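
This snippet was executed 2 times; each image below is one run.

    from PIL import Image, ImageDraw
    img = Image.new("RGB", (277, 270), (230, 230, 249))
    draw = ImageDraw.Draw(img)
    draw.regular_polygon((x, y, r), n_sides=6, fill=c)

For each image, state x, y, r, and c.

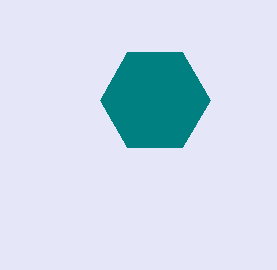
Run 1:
x = 155, y = 100, r = 55, c = 'teal'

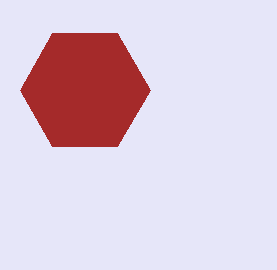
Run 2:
x = 85; y = 90; r = 65; c = 'brown'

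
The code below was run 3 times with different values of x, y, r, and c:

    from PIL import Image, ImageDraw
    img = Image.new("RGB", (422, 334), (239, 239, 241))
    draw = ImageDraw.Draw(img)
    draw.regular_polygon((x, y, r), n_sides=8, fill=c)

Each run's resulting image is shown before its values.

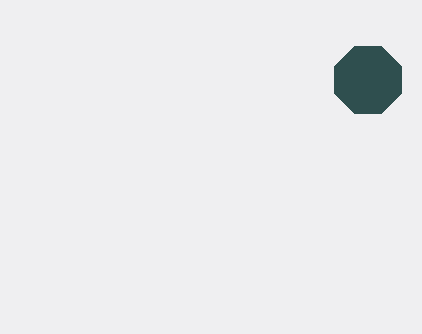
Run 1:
x = 368
y = 80
r = 36
c = 'darkslategray'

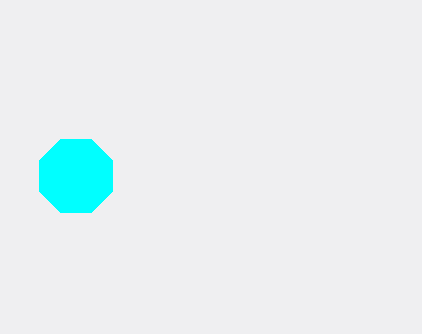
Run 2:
x = 76
y = 176
r = 40
c = 'cyan'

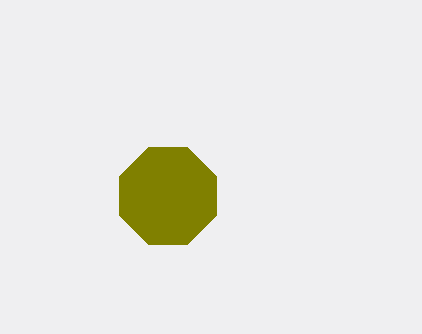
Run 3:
x = 168; y = 196; r = 52; c = 'olive'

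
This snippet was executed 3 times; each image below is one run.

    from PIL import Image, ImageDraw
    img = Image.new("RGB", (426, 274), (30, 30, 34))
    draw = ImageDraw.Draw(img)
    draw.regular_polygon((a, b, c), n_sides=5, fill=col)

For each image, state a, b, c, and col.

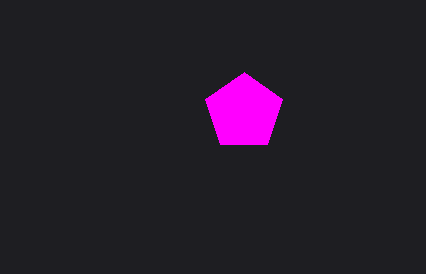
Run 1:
a = 244; b = 112; c = 40; col = 'magenta'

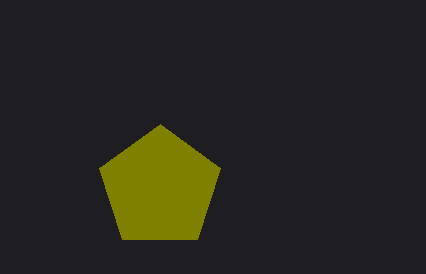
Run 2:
a = 160; b = 188; c = 64; col = 'olive'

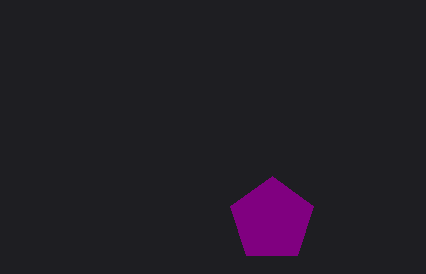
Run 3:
a = 272, b = 220, c = 44, col = 'purple'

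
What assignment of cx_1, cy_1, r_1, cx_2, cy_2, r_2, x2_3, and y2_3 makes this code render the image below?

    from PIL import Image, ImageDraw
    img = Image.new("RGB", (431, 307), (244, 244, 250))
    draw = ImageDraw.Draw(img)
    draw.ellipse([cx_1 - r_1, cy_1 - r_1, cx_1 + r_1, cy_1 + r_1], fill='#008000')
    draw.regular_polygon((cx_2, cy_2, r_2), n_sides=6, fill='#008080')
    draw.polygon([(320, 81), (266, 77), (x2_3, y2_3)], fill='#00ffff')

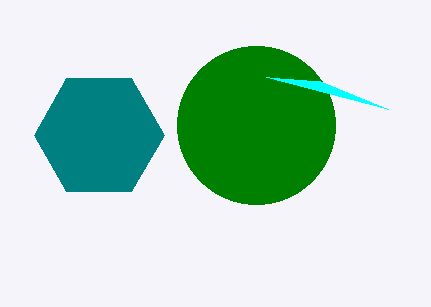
cx_1 = 256
cy_1 = 125
r_1 = 79
cx_2 = 99
cy_2 = 135
r_2 = 65
x2_3 = 388
y2_3 = 109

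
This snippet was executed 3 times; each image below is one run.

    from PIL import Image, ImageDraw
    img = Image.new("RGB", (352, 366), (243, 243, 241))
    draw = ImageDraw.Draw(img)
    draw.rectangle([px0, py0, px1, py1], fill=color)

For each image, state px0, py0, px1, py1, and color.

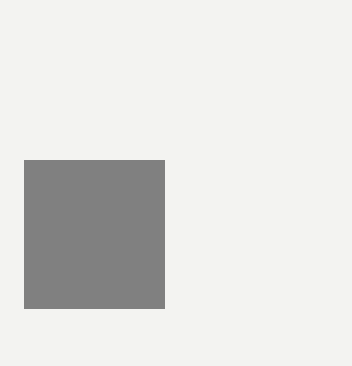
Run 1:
px0 = 24; py0 = 160; px1 = 164; py1 = 308; color = 'gray'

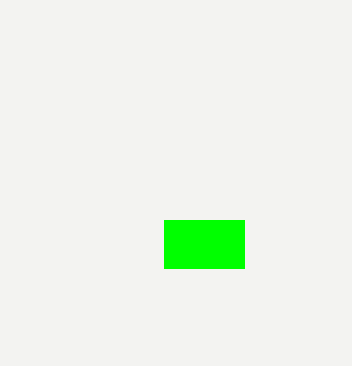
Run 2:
px0 = 164
py0 = 220
px1 = 244
py1 = 268
color = 'lime'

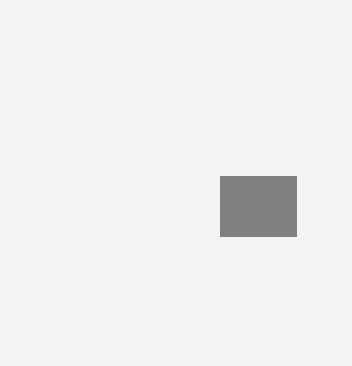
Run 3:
px0 = 220, py0 = 176, px1 = 296, py1 = 236, color = 'gray'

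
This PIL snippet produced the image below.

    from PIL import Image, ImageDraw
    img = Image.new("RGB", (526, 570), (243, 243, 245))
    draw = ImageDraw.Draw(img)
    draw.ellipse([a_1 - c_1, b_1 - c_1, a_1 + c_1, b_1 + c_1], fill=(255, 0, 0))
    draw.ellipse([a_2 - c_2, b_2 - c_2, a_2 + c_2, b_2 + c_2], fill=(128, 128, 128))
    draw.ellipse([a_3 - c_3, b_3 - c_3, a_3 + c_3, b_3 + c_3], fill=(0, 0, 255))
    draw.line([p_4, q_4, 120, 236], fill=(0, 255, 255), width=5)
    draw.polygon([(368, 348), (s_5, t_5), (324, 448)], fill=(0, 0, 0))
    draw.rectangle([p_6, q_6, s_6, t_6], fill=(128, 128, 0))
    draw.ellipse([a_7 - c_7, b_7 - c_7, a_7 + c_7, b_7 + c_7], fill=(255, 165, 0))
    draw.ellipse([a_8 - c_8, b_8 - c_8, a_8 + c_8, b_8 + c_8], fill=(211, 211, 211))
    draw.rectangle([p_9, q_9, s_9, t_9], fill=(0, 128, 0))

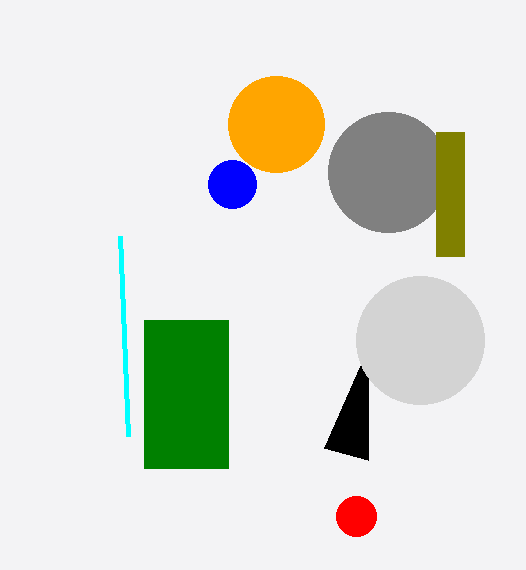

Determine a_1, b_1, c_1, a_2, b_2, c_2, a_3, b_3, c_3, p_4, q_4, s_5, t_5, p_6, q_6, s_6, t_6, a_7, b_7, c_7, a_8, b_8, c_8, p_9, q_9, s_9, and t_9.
a_1 = 356, b_1 = 516, c_1 = 20, a_2 = 388, b_2 = 172, c_2 = 60, a_3 = 232, b_3 = 184, c_3 = 24, p_4 = 128, q_4 = 436, s_5 = 368, t_5 = 460, p_6 = 436, q_6 = 132, s_6 = 464, t_6 = 256, a_7 = 276, b_7 = 124, c_7 = 48, a_8 = 420, b_8 = 340, c_8 = 64, p_9 = 144, q_9 = 320, s_9 = 228, t_9 = 468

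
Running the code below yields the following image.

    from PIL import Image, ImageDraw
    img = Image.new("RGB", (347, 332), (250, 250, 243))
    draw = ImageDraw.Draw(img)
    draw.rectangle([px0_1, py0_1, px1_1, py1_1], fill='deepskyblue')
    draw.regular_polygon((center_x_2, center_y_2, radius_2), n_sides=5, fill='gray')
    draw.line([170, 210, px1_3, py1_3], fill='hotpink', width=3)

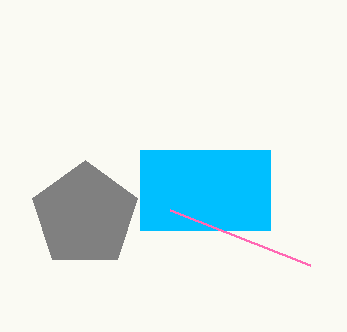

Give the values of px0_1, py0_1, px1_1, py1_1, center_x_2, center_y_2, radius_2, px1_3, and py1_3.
px0_1 = 140
py0_1 = 150
px1_1 = 270
py1_1 = 230
center_x_2 = 85
center_y_2 = 215
radius_2 = 55
px1_3 = 310
py1_3 = 265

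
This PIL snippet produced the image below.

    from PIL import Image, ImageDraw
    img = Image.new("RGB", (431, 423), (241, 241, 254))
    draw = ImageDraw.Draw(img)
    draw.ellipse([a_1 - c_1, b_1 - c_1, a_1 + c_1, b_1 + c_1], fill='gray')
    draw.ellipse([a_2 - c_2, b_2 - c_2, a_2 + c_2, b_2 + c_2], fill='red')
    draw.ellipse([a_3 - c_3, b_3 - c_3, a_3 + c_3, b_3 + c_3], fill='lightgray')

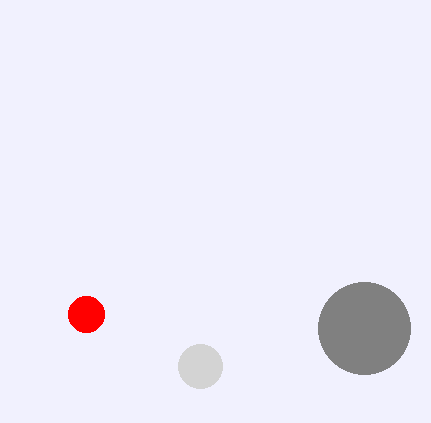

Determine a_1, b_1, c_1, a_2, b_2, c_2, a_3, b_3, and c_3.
a_1 = 364, b_1 = 328, c_1 = 46, a_2 = 86, b_2 = 314, c_2 = 18, a_3 = 200, b_3 = 366, c_3 = 22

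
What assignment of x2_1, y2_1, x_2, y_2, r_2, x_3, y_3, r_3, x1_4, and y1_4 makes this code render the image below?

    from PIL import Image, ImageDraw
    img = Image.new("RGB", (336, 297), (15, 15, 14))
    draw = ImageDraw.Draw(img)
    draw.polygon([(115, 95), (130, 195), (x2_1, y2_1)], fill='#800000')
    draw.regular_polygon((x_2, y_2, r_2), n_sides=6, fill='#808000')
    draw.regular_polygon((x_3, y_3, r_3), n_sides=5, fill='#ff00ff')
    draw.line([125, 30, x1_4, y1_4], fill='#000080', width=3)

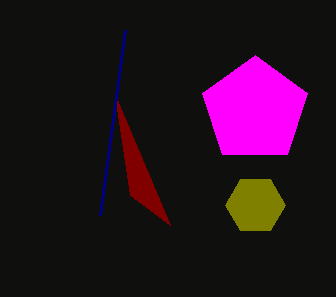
x2_1 = 170, y2_1 = 225, x_2 = 255, y_2 = 205, r_2 = 30, x_3 = 255, y_3 = 110, r_3 = 55, x1_4 = 100, y1_4 = 215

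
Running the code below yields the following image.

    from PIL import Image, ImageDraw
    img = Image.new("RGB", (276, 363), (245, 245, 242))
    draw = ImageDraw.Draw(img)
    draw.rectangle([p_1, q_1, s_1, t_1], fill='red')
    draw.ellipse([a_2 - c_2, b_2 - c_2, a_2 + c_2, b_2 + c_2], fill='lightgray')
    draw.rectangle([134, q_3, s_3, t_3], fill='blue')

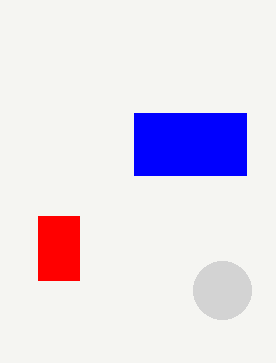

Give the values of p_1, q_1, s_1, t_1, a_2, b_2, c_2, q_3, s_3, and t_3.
p_1 = 38, q_1 = 216, s_1 = 79, t_1 = 280, a_2 = 222, b_2 = 290, c_2 = 29, q_3 = 113, s_3 = 246, t_3 = 175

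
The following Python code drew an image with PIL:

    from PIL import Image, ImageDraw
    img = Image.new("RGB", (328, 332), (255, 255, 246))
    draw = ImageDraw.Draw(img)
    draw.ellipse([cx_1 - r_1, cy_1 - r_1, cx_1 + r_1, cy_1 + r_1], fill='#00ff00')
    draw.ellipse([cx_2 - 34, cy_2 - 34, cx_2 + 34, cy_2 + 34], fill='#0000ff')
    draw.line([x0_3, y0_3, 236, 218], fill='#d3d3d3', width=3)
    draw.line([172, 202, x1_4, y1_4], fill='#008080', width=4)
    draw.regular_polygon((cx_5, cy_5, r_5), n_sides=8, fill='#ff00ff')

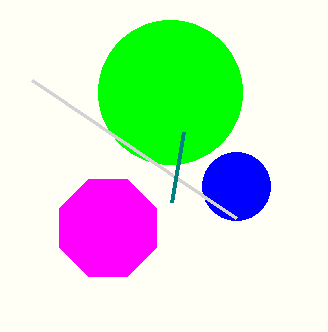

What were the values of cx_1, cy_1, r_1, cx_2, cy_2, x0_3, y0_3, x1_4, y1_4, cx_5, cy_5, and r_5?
cx_1 = 170
cy_1 = 92
r_1 = 72
cx_2 = 236
cy_2 = 186
x0_3 = 32
y0_3 = 80
x1_4 = 184
y1_4 = 132
cx_5 = 108
cy_5 = 228
r_5 = 52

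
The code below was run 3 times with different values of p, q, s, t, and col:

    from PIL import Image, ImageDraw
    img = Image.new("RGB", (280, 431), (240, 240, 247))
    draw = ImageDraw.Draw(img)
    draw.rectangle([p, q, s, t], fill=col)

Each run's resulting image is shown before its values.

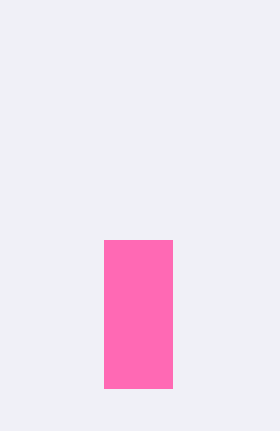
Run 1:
p = 104
q = 240
s = 172
t = 388
col = 'hotpink'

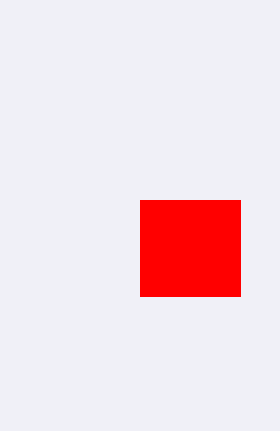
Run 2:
p = 140, q = 200, s = 240, t = 296, col = 'red'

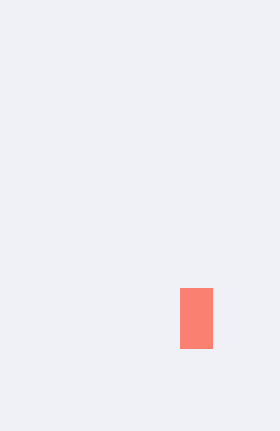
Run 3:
p = 180; q = 288; s = 212; t = 348; col = 'salmon'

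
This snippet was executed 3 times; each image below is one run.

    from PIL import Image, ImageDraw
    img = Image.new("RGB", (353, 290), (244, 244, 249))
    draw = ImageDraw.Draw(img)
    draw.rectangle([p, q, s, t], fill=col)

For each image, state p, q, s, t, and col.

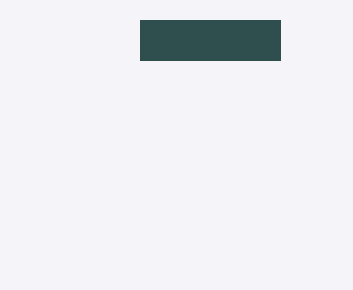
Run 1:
p = 140
q = 20
s = 280
t = 60
col = 'darkslategray'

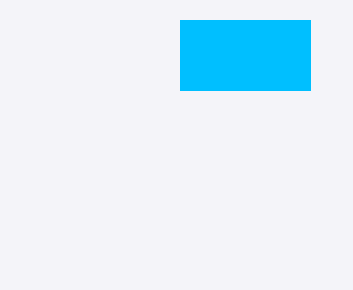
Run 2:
p = 180
q = 20
s = 310
t = 90
col = 'deepskyblue'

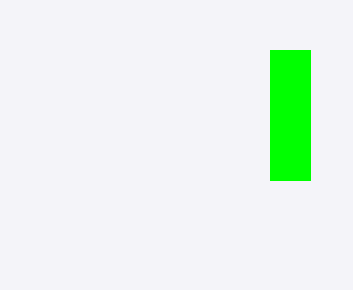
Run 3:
p = 270, q = 50, s = 310, t = 180, col = 'lime'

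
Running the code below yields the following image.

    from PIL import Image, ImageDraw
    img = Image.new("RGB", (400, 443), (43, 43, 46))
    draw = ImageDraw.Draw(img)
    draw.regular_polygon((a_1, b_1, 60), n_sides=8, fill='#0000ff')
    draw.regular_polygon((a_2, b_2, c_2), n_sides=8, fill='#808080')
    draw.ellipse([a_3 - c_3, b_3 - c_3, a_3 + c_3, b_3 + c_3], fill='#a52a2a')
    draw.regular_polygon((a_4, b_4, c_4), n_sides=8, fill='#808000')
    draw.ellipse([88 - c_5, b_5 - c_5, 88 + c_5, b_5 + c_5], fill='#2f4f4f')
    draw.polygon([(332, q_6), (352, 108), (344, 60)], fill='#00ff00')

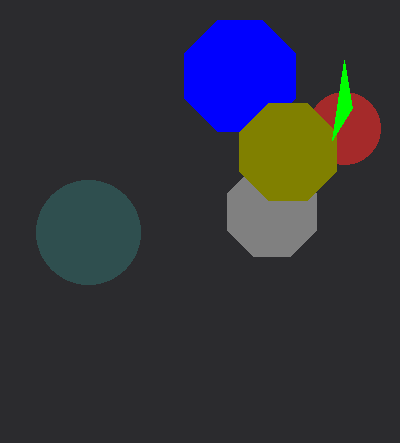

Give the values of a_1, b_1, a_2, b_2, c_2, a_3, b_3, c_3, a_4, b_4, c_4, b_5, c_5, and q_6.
a_1 = 240
b_1 = 76
a_2 = 272
b_2 = 212
c_2 = 48
a_3 = 344
b_3 = 128
c_3 = 36
a_4 = 288
b_4 = 152
c_4 = 52
b_5 = 232
c_5 = 52
q_6 = 140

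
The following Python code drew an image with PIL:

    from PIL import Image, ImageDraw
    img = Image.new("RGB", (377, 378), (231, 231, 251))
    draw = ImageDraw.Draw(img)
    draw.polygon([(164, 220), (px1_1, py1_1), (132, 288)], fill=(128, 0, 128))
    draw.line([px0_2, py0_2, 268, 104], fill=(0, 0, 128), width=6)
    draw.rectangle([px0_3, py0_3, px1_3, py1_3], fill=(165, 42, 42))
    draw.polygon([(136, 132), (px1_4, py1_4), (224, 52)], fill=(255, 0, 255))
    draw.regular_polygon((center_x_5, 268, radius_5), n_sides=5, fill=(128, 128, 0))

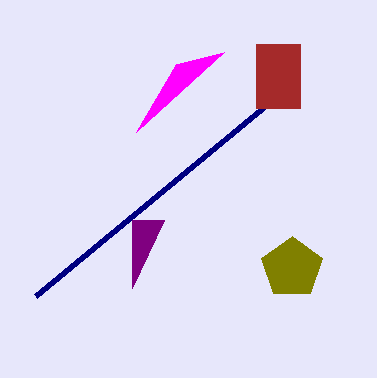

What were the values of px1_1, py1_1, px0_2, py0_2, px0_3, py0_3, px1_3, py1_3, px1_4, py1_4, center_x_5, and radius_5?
px1_1 = 132, py1_1 = 220, px0_2 = 36, py0_2 = 296, px0_3 = 256, py0_3 = 44, px1_3 = 300, py1_3 = 108, px1_4 = 176, py1_4 = 64, center_x_5 = 292, radius_5 = 32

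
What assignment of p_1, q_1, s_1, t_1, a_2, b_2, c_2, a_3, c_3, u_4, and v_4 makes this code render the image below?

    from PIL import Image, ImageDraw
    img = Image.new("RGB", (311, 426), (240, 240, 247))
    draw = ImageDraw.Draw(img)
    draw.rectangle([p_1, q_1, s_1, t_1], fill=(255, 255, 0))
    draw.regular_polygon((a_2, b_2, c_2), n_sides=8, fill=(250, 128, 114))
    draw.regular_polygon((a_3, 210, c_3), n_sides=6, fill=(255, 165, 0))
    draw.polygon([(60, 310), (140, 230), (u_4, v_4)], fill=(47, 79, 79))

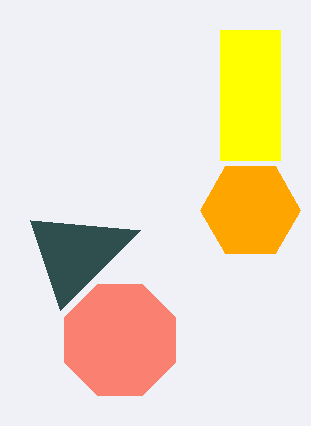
p_1 = 220; q_1 = 30; s_1 = 280; t_1 = 160; a_2 = 120; b_2 = 340; c_2 = 60; a_3 = 250; c_3 = 50; u_4 = 30; v_4 = 220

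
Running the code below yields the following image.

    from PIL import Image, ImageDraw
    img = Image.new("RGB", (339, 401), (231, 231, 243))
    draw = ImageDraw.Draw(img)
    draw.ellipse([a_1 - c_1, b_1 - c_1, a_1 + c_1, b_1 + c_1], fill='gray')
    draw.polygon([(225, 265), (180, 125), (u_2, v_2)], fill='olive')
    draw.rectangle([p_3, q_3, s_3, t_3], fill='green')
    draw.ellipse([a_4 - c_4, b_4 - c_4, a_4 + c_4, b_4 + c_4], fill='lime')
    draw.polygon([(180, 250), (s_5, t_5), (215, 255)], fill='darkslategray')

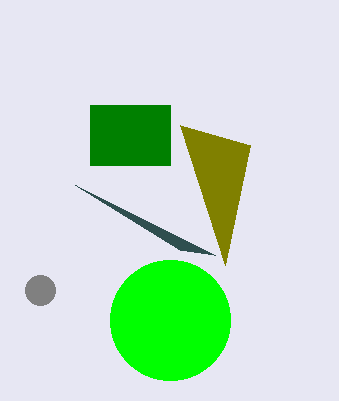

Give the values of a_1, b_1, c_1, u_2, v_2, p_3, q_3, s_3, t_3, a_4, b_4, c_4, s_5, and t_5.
a_1 = 40; b_1 = 290; c_1 = 15; u_2 = 250; v_2 = 145; p_3 = 90; q_3 = 105; s_3 = 170; t_3 = 165; a_4 = 170; b_4 = 320; c_4 = 60; s_5 = 75; t_5 = 185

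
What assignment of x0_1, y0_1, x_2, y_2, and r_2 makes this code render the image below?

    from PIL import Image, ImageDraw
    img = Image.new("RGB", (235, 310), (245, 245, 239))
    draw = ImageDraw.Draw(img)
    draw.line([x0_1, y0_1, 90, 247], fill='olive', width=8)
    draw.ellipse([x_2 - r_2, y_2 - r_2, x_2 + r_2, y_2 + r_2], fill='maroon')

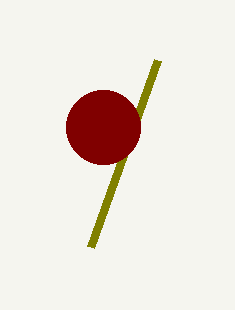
x0_1 = 157, y0_1 = 60, x_2 = 103, y_2 = 127, r_2 = 37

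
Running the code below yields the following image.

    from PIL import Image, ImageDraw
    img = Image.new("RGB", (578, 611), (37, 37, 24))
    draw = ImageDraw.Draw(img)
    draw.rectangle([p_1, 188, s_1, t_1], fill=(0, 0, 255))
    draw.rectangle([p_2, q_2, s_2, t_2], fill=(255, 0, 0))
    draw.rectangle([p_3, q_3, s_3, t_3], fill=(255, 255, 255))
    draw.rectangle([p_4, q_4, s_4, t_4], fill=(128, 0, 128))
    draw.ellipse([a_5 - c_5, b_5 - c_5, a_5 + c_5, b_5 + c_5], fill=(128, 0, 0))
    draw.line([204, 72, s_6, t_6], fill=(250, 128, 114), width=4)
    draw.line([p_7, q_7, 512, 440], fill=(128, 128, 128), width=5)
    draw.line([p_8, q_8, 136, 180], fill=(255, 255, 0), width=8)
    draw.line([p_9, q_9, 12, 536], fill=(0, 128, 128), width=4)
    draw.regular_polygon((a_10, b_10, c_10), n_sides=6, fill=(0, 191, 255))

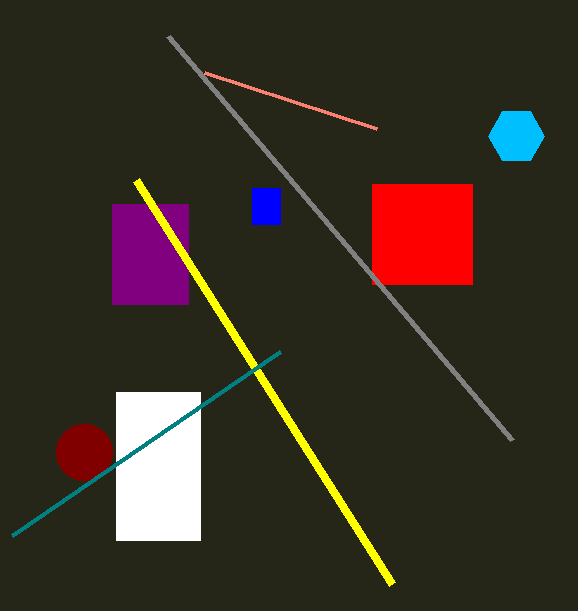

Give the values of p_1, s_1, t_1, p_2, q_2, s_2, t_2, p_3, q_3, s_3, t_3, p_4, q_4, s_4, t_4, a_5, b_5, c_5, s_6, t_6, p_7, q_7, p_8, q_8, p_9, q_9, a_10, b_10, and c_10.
p_1 = 252
s_1 = 280
t_1 = 224
p_2 = 372
q_2 = 184
s_2 = 472
t_2 = 284
p_3 = 116
q_3 = 392
s_3 = 200
t_3 = 540
p_4 = 112
q_4 = 204
s_4 = 188
t_4 = 304
a_5 = 84
b_5 = 452
c_5 = 28
s_6 = 376
t_6 = 128
p_7 = 168
q_7 = 36
p_8 = 392
q_8 = 584
p_9 = 280
q_9 = 352
a_10 = 516
b_10 = 136
c_10 = 28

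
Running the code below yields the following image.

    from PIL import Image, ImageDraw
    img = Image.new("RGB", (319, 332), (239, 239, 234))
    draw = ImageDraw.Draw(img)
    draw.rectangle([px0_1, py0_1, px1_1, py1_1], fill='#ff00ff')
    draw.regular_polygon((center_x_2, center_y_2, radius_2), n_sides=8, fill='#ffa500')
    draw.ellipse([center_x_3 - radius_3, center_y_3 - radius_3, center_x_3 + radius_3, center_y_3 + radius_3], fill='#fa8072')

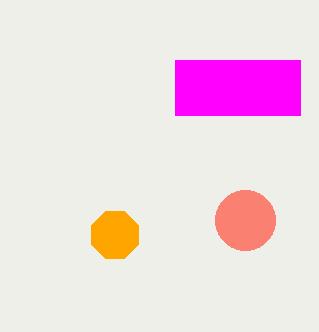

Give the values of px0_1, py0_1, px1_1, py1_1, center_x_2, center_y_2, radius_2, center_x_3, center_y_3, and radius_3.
px0_1 = 175, py0_1 = 60, px1_1 = 300, py1_1 = 115, center_x_2 = 115, center_y_2 = 235, radius_2 = 25, center_x_3 = 245, center_y_3 = 220, radius_3 = 30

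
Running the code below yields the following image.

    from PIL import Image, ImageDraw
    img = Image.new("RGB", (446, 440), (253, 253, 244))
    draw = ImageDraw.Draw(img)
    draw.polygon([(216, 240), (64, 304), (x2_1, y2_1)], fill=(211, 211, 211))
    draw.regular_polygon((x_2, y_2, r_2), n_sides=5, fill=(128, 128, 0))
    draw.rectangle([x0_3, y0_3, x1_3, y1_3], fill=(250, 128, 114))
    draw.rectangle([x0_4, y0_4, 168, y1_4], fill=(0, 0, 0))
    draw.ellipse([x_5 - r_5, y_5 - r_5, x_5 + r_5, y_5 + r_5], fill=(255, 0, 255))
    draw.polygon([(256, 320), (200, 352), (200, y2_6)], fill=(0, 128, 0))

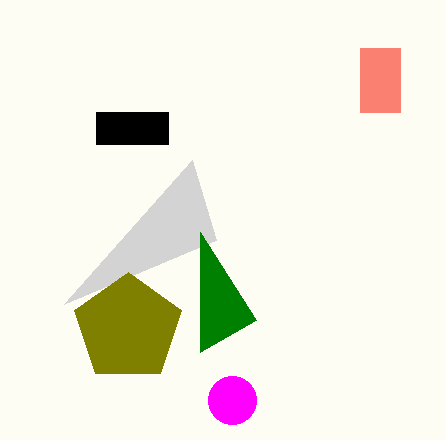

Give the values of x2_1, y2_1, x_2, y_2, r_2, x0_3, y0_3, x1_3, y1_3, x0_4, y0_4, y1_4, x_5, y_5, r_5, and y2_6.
x2_1 = 192; y2_1 = 160; x_2 = 128; y_2 = 328; r_2 = 56; x0_3 = 360; y0_3 = 48; x1_3 = 400; y1_3 = 112; x0_4 = 96; y0_4 = 112; y1_4 = 144; x_5 = 232; y_5 = 400; r_5 = 24; y2_6 = 232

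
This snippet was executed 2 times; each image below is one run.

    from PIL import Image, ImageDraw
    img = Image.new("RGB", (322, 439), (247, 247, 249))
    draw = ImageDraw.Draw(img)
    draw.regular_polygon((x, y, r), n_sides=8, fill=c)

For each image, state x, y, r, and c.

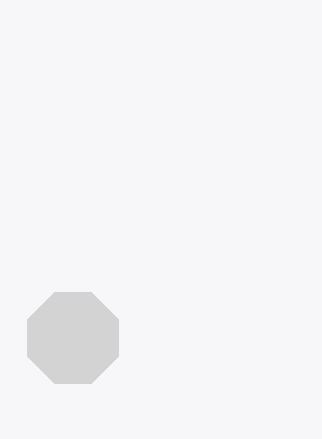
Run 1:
x = 73
y = 338
r = 49
c = 'lightgray'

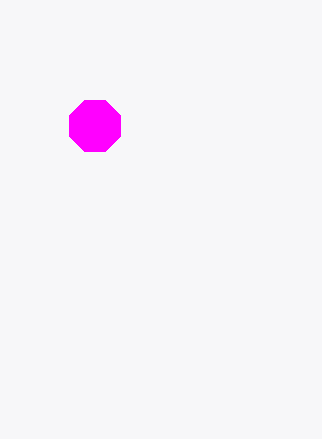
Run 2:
x = 95, y = 126, r = 28, c = 'magenta'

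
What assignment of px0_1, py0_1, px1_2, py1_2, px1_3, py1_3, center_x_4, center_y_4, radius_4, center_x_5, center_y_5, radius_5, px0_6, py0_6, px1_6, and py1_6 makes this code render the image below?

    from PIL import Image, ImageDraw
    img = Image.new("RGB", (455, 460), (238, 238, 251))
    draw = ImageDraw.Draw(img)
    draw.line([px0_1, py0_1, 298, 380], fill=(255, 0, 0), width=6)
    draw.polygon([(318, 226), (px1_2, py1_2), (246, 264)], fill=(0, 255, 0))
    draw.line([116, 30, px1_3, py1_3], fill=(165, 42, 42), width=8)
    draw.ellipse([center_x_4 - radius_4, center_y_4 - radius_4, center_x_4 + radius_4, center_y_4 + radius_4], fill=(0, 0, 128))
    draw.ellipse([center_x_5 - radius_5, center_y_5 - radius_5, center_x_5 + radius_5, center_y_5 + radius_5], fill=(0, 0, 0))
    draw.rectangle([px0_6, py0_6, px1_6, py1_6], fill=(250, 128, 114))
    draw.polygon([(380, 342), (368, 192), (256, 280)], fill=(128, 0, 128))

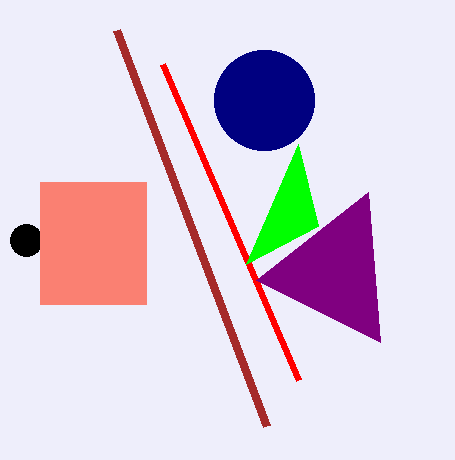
px0_1 = 162; py0_1 = 64; px1_2 = 298; py1_2 = 144; px1_3 = 266; py1_3 = 426; center_x_4 = 264; center_y_4 = 100; radius_4 = 50; center_x_5 = 26; center_y_5 = 240; radius_5 = 16; px0_6 = 40; py0_6 = 182; px1_6 = 146; py1_6 = 304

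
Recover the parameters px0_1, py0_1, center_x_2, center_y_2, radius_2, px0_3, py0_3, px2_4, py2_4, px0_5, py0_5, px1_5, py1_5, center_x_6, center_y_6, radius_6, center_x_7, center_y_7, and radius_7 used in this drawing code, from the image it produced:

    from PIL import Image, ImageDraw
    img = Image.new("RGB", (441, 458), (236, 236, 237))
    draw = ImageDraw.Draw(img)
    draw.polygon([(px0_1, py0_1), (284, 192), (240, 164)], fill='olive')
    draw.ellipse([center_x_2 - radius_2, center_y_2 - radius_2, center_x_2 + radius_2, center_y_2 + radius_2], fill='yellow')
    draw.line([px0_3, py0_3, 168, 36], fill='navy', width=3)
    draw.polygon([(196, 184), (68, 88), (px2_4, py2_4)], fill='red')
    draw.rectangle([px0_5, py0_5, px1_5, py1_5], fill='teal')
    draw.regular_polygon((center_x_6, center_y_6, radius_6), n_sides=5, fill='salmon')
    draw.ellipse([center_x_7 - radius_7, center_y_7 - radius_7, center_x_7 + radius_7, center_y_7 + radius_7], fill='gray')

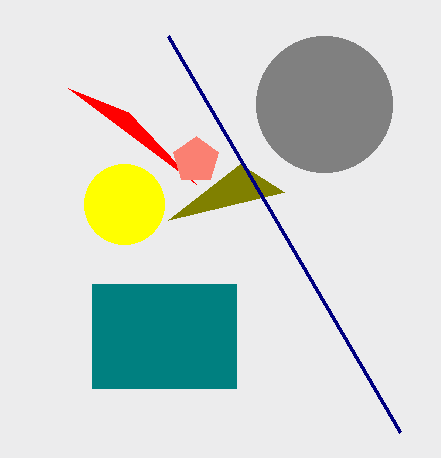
px0_1 = 168; py0_1 = 220; center_x_2 = 124; center_y_2 = 204; radius_2 = 40; px0_3 = 400; py0_3 = 432; px2_4 = 128; py2_4 = 112; px0_5 = 92; py0_5 = 284; px1_5 = 236; py1_5 = 388; center_x_6 = 196; center_y_6 = 160; radius_6 = 24; center_x_7 = 324; center_y_7 = 104; radius_7 = 68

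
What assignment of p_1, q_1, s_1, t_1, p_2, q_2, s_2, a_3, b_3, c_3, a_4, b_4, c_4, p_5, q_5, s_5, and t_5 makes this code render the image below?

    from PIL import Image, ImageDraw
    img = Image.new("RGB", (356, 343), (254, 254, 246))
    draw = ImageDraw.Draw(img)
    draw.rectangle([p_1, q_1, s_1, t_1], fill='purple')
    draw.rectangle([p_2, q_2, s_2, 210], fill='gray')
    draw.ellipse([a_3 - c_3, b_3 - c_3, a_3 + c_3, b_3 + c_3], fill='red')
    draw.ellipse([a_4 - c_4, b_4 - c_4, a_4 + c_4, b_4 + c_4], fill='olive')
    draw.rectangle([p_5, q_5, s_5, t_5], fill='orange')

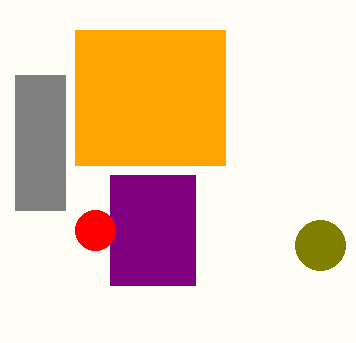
p_1 = 110
q_1 = 175
s_1 = 195
t_1 = 285
p_2 = 15
q_2 = 75
s_2 = 65
a_3 = 95
b_3 = 230
c_3 = 20
a_4 = 320
b_4 = 245
c_4 = 25
p_5 = 75
q_5 = 30
s_5 = 225
t_5 = 165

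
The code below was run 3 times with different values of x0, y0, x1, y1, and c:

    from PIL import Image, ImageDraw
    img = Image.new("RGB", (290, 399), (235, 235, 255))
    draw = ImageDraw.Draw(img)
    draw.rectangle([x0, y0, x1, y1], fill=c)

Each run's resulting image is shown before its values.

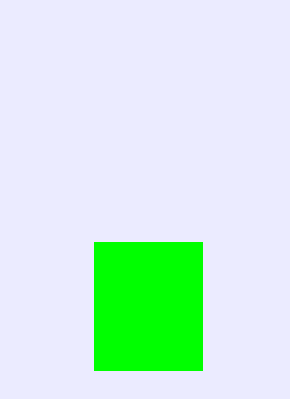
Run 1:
x0 = 94, y0 = 242, x1 = 202, y1 = 370, c = 'lime'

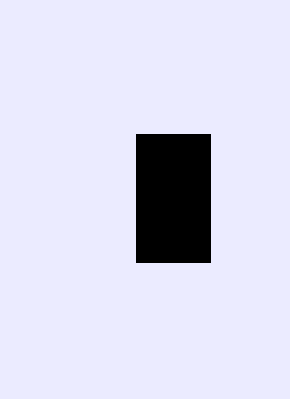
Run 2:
x0 = 136
y0 = 134
x1 = 210
y1 = 262
c = 'black'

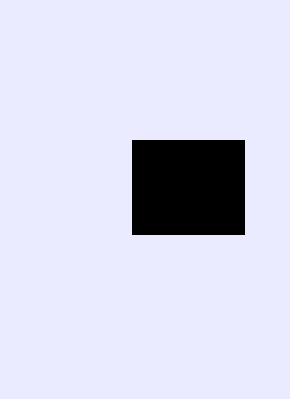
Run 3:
x0 = 132
y0 = 140
x1 = 244
y1 = 234
c = 'black'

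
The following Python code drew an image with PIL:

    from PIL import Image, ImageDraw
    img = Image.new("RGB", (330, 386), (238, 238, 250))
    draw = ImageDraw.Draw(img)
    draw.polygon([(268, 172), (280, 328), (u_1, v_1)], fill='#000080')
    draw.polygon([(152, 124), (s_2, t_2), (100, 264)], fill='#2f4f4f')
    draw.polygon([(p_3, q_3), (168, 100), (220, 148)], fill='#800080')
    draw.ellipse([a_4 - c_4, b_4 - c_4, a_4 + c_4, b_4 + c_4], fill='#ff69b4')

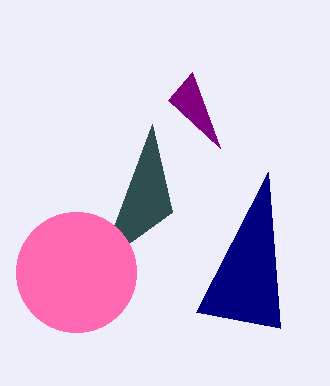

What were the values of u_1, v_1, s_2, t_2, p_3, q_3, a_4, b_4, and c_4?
u_1 = 196
v_1 = 312
s_2 = 172
t_2 = 212
p_3 = 192
q_3 = 72
a_4 = 76
b_4 = 272
c_4 = 60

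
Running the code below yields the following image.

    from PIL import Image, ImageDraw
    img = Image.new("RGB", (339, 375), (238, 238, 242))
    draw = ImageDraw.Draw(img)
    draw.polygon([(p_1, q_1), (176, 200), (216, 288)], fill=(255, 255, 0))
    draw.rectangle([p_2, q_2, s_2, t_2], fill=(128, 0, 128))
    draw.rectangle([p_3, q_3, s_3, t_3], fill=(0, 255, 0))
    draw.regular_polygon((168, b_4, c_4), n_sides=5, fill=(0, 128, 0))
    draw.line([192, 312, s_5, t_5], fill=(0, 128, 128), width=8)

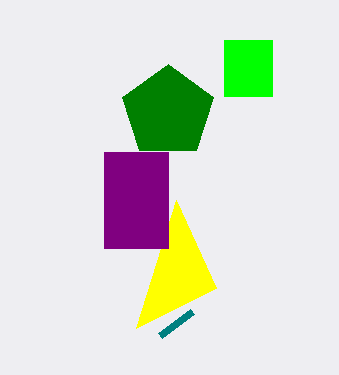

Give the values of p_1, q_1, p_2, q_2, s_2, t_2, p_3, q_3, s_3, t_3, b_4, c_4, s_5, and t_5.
p_1 = 136
q_1 = 328
p_2 = 104
q_2 = 152
s_2 = 168
t_2 = 248
p_3 = 224
q_3 = 40
s_3 = 272
t_3 = 96
b_4 = 112
c_4 = 48
s_5 = 160
t_5 = 336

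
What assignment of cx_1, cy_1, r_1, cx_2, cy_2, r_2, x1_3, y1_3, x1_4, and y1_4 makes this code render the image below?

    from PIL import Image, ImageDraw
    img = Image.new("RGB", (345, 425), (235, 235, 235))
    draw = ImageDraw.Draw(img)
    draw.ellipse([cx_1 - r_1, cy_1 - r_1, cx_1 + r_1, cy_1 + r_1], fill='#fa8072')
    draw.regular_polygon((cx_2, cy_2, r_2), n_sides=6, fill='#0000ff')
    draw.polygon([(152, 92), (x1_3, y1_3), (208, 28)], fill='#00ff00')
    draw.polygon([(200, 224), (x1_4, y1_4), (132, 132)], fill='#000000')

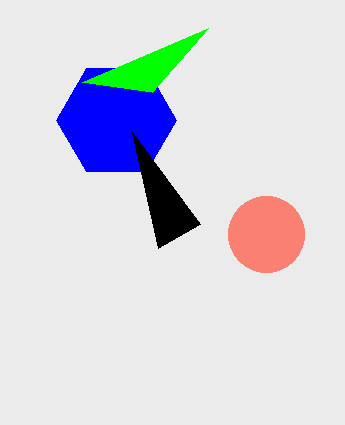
cx_1 = 266
cy_1 = 234
r_1 = 38
cx_2 = 116
cy_2 = 120
r_2 = 60
x1_3 = 82
y1_3 = 82
x1_4 = 158
y1_4 = 248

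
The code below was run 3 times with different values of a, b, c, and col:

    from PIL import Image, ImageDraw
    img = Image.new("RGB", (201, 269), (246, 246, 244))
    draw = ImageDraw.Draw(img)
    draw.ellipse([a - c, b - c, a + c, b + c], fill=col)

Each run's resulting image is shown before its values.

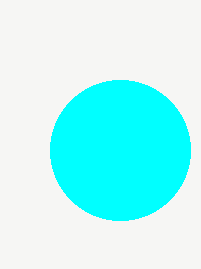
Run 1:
a = 120, b = 150, c = 70, col = 'cyan'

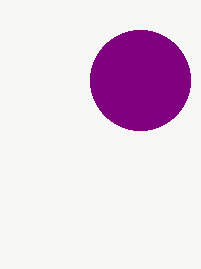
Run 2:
a = 140
b = 80
c = 50
col = 'purple'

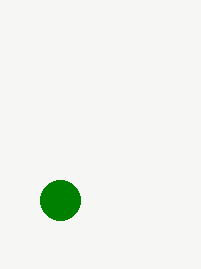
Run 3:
a = 60
b = 200
c = 20
col = 'green'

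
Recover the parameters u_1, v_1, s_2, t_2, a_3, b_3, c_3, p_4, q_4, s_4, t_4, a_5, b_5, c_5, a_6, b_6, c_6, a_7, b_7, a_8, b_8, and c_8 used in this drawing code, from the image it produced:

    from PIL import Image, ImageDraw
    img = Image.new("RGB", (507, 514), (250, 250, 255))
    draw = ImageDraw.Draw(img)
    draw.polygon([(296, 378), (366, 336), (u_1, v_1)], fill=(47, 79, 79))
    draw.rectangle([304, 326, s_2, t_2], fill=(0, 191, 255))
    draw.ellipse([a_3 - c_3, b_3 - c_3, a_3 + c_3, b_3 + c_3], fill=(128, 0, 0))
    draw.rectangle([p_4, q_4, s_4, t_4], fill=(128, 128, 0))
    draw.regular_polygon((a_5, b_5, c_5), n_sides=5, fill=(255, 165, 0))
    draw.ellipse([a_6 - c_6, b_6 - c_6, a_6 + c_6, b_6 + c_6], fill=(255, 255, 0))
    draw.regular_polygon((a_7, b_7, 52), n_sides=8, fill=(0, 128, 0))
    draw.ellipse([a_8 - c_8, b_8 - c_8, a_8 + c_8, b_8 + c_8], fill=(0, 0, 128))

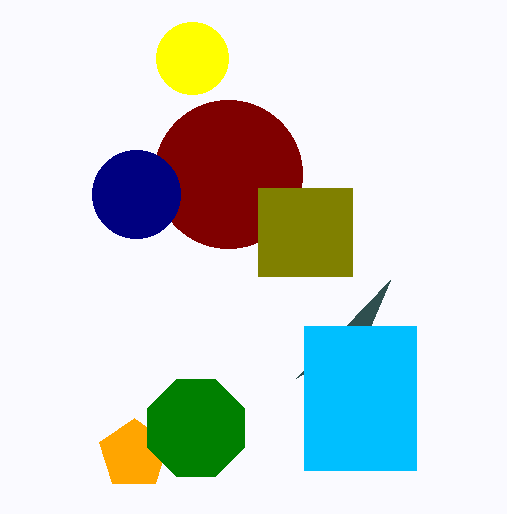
u_1 = 390, v_1 = 280, s_2 = 416, t_2 = 470, a_3 = 228, b_3 = 174, c_3 = 74, p_4 = 258, q_4 = 188, s_4 = 352, t_4 = 276, a_5 = 134, b_5 = 454, c_5 = 36, a_6 = 192, b_6 = 58, c_6 = 36, a_7 = 196, b_7 = 428, a_8 = 136, b_8 = 194, c_8 = 44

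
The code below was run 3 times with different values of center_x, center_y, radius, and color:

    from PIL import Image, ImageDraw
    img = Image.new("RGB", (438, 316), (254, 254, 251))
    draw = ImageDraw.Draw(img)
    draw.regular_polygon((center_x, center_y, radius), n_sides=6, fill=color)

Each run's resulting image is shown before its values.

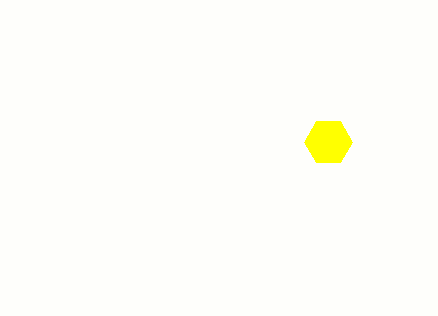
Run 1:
center_x = 328; center_y = 142; radius = 24; color = 'yellow'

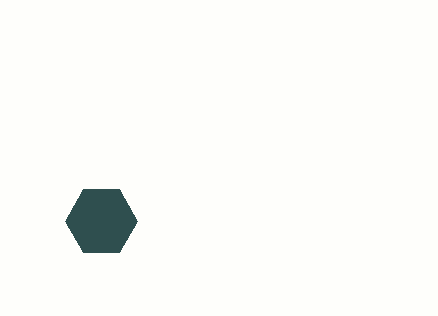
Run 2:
center_x = 101; center_y = 221; radius = 36; color = 'darkslategray'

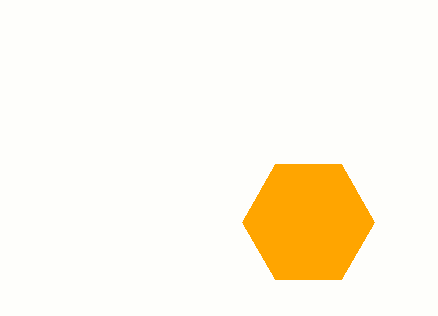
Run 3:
center_x = 308, center_y = 222, radius = 66, color = 'orange'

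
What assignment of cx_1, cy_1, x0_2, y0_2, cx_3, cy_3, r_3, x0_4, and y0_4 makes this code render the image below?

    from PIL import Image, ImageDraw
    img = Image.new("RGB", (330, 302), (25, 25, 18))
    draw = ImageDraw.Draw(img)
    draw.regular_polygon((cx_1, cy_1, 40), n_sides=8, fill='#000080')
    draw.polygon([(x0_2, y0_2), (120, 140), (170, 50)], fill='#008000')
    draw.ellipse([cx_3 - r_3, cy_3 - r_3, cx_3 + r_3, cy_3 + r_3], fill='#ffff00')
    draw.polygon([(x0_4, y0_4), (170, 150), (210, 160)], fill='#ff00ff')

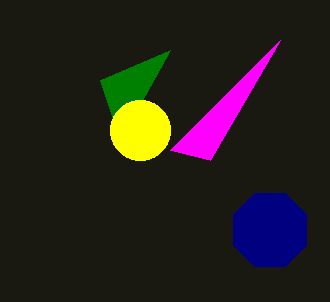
cx_1 = 270; cy_1 = 230; x0_2 = 100; y0_2 = 80; cx_3 = 140; cy_3 = 130; r_3 = 30; x0_4 = 280; y0_4 = 40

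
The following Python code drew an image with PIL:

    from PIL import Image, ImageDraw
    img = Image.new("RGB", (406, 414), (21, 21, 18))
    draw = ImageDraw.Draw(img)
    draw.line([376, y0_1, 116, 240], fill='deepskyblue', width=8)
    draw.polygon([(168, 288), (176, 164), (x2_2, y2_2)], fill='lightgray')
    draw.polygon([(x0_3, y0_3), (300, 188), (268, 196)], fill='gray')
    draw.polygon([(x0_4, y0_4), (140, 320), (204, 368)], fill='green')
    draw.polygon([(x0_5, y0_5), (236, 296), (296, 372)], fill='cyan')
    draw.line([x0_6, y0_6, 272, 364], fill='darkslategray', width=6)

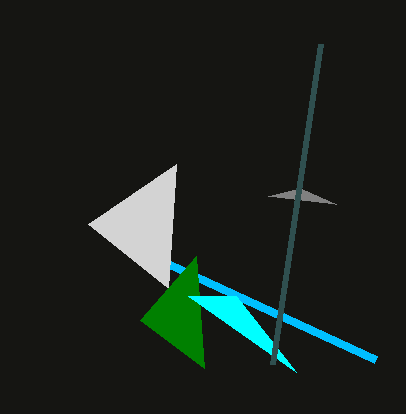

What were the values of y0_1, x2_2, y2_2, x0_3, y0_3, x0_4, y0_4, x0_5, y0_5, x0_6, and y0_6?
y0_1 = 360; x2_2 = 88; y2_2 = 224; x0_3 = 336; y0_3 = 204; x0_4 = 196; y0_4 = 256; x0_5 = 188; y0_5 = 296; x0_6 = 320; y0_6 = 44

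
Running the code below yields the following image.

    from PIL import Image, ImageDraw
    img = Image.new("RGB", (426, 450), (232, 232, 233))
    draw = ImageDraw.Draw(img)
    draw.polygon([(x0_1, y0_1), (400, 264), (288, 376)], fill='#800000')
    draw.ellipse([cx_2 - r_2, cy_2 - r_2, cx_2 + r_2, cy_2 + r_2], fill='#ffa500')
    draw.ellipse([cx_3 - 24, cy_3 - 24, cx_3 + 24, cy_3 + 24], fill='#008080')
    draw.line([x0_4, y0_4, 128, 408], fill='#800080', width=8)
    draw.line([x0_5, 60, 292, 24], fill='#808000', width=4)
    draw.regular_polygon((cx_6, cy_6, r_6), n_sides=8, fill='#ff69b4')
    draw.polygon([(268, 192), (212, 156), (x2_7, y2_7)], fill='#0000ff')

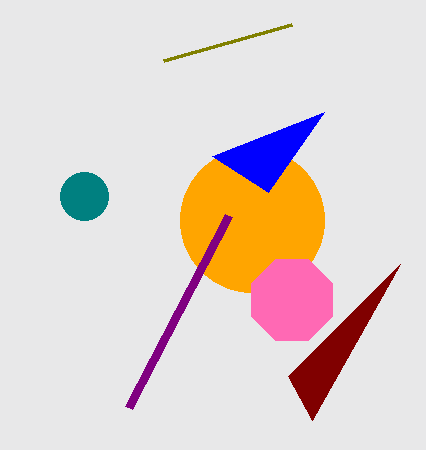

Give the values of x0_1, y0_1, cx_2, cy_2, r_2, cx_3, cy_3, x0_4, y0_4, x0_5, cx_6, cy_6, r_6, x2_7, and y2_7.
x0_1 = 312, y0_1 = 420, cx_2 = 252, cy_2 = 220, r_2 = 72, cx_3 = 84, cy_3 = 196, x0_4 = 228, y0_4 = 216, x0_5 = 164, cx_6 = 292, cy_6 = 300, r_6 = 44, x2_7 = 324, y2_7 = 112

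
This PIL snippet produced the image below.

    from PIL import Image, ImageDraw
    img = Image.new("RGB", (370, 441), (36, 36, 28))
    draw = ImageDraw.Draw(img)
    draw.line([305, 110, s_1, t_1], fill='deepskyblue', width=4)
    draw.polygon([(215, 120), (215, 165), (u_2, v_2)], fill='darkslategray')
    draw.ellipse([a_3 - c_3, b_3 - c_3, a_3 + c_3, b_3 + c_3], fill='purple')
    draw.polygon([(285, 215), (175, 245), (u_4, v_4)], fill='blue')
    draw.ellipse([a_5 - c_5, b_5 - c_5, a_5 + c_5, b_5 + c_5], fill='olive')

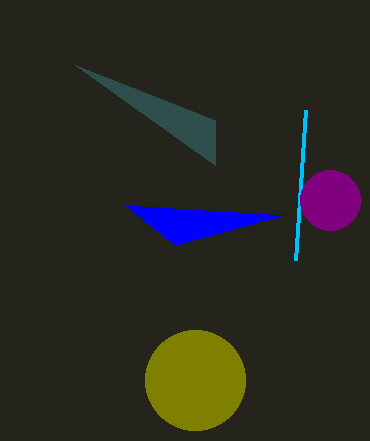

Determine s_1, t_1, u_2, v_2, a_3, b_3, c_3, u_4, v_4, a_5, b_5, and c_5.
s_1 = 295
t_1 = 260
u_2 = 75
v_2 = 65
a_3 = 330
b_3 = 200
c_3 = 30
u_4 = 125
v_4 = 205
a_5 = 195
b_5 = 380
c_5 = 50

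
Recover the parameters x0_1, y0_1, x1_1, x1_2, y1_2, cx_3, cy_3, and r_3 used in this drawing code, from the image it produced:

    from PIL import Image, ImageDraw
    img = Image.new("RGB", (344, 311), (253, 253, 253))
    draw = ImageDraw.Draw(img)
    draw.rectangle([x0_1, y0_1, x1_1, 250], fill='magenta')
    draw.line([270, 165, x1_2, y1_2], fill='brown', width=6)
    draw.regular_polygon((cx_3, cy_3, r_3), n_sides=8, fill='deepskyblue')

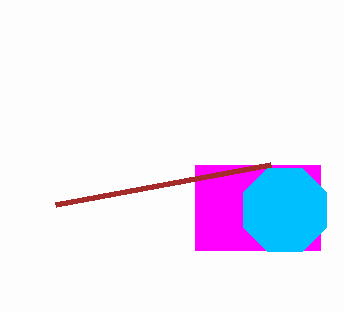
x0_1 = 195, y0_1 = 165, x1_1 = 320, x1_2 = 55, y1_2 = 205, cx_3 = 285, cy_3 = 210, r_3 = 45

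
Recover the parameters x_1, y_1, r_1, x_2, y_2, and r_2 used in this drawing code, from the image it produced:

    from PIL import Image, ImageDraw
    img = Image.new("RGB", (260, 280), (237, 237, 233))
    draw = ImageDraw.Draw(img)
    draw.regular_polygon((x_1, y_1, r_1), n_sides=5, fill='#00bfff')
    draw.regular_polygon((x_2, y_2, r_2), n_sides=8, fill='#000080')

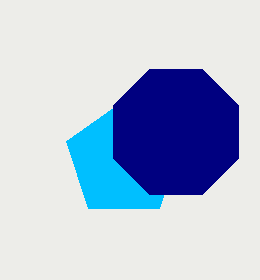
x_1 = 124; y_1 = 160; r_1 = 60; x_2 = 176; y_2 = 132; r_2 = 68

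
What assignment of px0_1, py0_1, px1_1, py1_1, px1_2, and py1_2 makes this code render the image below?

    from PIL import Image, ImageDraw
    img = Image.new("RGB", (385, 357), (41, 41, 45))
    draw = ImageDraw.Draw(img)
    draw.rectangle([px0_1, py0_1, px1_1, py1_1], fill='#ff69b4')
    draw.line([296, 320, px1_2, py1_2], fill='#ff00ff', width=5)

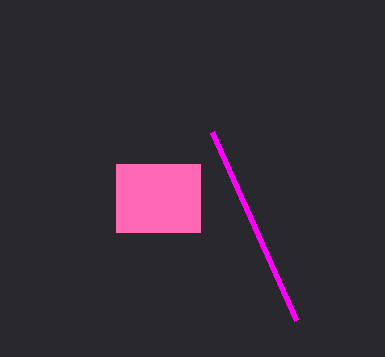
px0_1 = 116
py0_1 = 164
px1_1 = 200
py1_1 = 232
px1_2 = 212
py1_2 = 132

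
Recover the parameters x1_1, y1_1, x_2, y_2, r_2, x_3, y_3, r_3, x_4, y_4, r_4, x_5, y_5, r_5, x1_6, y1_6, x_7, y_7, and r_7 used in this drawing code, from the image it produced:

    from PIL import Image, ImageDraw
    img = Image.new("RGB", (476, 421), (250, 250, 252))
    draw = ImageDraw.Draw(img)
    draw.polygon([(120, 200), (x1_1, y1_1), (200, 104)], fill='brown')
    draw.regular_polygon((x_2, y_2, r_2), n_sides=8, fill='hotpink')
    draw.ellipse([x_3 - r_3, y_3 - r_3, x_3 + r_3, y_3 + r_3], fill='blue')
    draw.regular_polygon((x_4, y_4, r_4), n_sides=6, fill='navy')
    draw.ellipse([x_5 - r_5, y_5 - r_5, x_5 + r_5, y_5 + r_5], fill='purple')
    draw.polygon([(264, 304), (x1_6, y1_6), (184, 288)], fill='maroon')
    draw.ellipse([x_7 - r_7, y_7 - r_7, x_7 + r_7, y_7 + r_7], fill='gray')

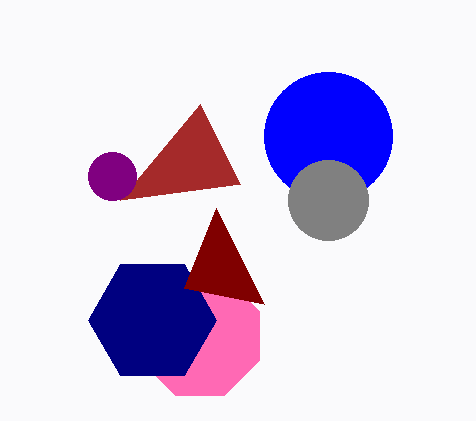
x1_1 = 240, y1_1 = 184, x_2 = 200, y_2 = 336, r_2 = 64, x_3 = 328, y_3 = 136, r_3 = 64, x_4 = 152, y_4 = 320, r_4 = 64, x_5 = 112, y_5 = 176, r_5 = 24, x1_6 = 216, y1_6 = 208, x_7 = 328, y_7 = 200, r_7 = 40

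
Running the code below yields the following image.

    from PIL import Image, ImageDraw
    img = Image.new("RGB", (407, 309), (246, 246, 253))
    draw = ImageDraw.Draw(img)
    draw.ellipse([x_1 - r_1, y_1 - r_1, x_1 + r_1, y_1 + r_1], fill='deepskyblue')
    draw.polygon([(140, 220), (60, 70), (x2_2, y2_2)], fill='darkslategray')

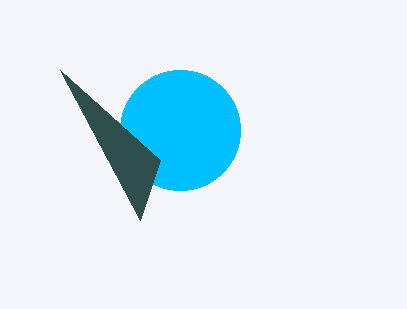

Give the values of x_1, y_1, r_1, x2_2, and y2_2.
x_1 = 180, y_1 = 130, r_1 = 60, x2_2 = 160, y2_2 = 160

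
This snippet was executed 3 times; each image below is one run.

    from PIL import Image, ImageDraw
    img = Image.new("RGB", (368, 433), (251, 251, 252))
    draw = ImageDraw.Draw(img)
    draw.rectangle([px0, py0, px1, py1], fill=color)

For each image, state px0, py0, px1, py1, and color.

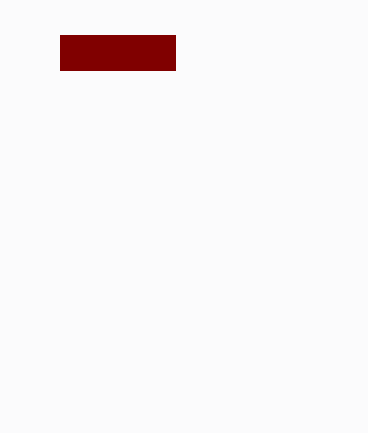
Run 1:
px0 = 60; py0 = 35; px1 = 175; py1 = 70; color = 'maroon'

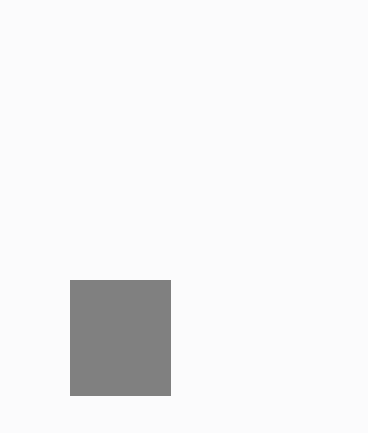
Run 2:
px0 = 70; py0 = 280; px1 = 170; py1 = 395; color = 'gray'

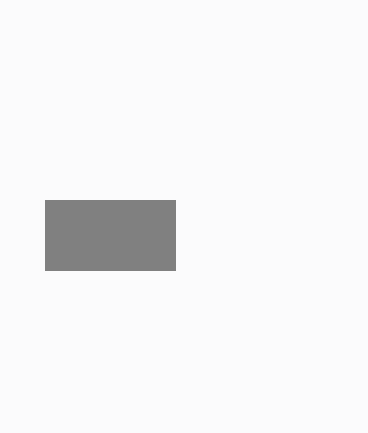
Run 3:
px0 = 45; py0 = 200; px1 = 175; py1 = 270; color = 'gray'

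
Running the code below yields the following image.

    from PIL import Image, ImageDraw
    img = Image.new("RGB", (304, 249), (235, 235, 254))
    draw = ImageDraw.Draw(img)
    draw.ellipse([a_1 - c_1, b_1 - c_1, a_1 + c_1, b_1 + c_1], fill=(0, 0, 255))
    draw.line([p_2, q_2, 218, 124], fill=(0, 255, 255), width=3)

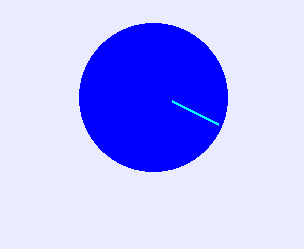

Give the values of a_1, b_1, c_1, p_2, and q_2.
a_1 = 153
b_1 = 97
c_1 = 74
p_2 = 172
q_2 = 101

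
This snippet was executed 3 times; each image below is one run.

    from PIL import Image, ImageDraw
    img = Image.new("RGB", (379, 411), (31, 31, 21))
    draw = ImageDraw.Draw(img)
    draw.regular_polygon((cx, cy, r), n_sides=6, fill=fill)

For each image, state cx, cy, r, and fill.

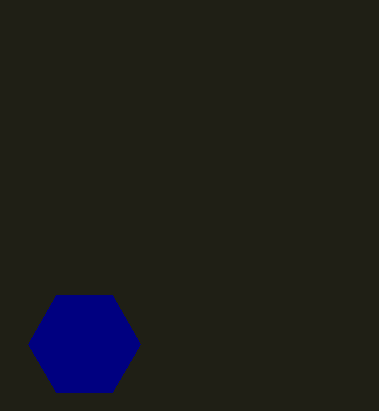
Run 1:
cx = 84
cy = 344
r = 56
fill = 'navy'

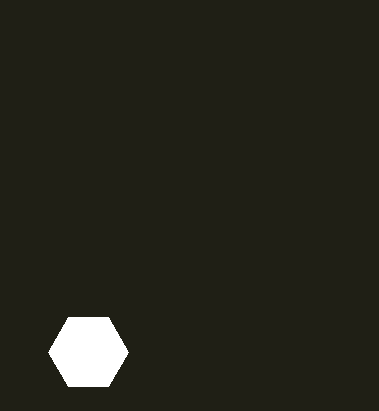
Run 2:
cx = 88, cy = 352, r = 40, fill = 'white'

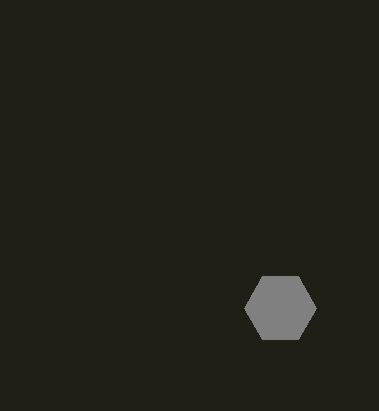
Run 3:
cx = 280; cy = 308; r = 36; fill = 'gray'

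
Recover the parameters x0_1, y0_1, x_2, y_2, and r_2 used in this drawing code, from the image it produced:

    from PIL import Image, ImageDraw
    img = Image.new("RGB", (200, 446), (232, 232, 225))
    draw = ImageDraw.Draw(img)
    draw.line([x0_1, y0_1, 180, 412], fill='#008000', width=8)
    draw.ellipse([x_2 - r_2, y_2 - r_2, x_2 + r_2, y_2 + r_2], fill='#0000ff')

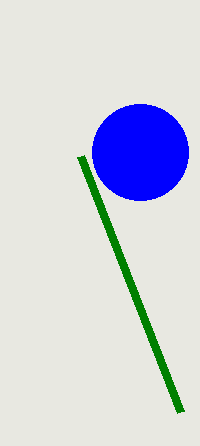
x0_1 = 80, y0_1 = 156, x_2 = 140, y_2 = 152, r_2 = 48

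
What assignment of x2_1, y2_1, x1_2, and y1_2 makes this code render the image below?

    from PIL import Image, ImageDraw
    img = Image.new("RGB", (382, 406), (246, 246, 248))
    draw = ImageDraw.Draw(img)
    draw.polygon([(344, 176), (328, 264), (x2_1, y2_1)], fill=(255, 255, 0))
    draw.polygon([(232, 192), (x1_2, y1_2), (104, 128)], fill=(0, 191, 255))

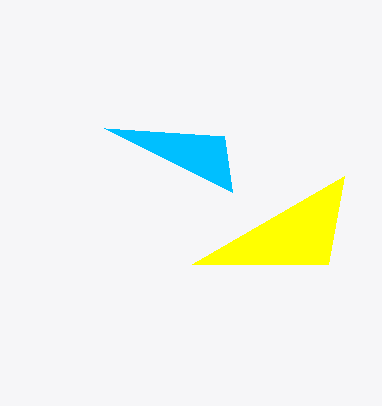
x2_1 = 192, y2_1 = 264, x1_2 = 224, y1_2 = 136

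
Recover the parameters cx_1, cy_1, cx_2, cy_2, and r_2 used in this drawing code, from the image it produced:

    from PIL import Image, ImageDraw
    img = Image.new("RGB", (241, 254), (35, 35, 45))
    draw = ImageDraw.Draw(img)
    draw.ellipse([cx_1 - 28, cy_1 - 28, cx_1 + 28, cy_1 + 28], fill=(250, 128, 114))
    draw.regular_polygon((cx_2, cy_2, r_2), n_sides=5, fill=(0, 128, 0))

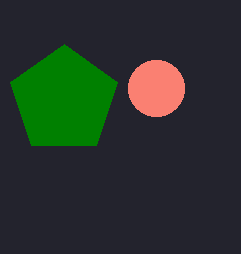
cx_1 = 156
cy_1 = 88
cx_2 = 64
cy_2 = 100
r_2 = 56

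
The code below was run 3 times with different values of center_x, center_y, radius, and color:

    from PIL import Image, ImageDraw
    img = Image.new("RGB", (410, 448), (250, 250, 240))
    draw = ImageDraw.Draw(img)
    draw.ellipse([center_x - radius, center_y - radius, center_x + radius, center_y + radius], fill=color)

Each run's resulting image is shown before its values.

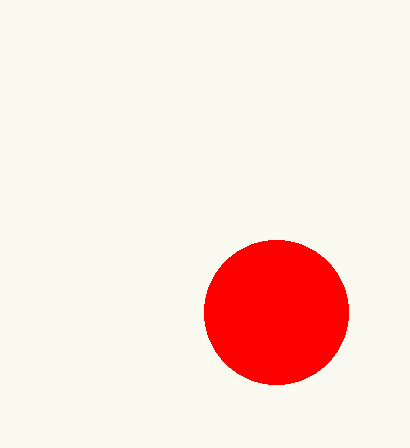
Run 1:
center_x = 276, center_y = 312, radius = 72, color = 'red'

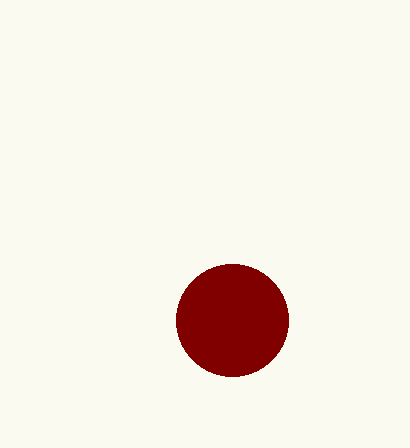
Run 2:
center_x = 232, center_y = 320, radius = 56, color = 'maroon'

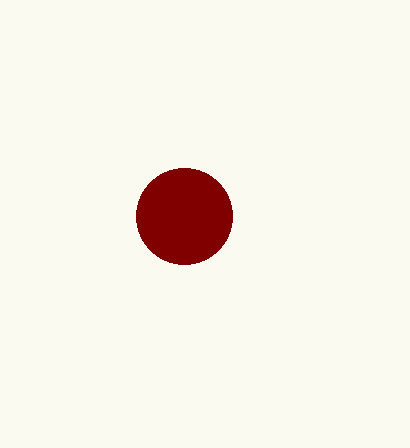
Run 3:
center_x = 184, center_y = 216, radius = 48, color = 'maroon'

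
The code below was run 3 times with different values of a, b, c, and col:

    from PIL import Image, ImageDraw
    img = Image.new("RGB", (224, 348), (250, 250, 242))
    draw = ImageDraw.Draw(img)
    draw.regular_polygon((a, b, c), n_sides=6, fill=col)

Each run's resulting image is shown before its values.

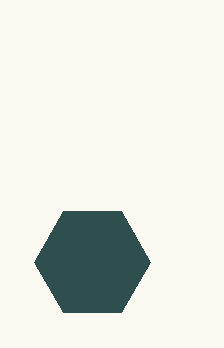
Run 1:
a = 92; b = 262; c = 58; col = 'darkslategray'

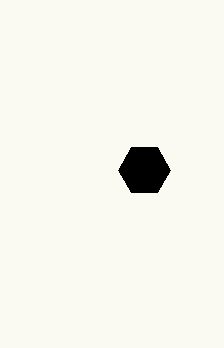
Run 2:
a = 144, b = 170, c = 26, col = 'black'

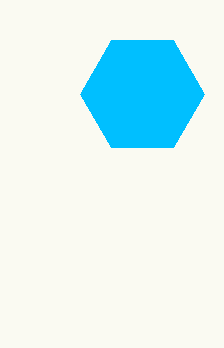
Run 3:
a = 142, b = 94, c = 62, col = 'deepskyblue'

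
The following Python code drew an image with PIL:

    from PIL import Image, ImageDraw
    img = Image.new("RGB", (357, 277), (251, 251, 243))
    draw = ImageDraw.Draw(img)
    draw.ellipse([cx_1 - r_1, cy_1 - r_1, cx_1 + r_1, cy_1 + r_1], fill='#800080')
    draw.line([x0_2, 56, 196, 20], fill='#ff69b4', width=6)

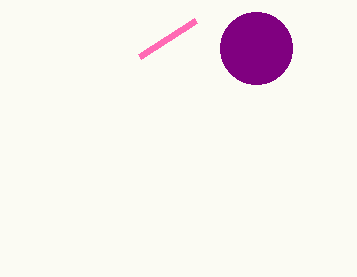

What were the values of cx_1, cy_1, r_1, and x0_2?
cx_1 = 256, cy_1 = 48, r_1 = 36, x0_2 = 140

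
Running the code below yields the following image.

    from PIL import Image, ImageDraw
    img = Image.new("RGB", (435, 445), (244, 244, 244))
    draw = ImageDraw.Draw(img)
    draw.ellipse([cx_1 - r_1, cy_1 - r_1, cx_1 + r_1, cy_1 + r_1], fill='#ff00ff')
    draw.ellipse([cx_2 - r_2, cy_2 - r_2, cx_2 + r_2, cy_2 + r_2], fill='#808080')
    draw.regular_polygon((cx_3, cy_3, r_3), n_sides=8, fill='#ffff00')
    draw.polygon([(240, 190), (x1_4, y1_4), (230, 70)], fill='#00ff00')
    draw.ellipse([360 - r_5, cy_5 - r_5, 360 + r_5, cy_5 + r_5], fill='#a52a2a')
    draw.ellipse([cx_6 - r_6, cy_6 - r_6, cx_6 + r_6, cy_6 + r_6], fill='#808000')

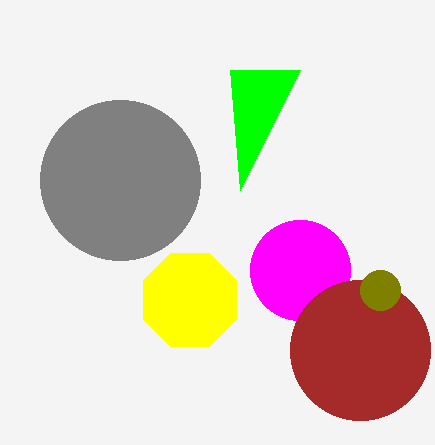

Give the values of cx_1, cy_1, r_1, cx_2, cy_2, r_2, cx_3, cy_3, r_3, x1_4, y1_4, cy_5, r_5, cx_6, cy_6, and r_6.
cx_1 = 300, cy_1 = 270, r_1 = 50, cx_2 = 120, cy_2 = 180, r_2 = 80, cx_3 = 190, cy_3 = 300, r_3 = 50, x1_4 = 300, y1_4 = 70, cy_5 = 350, r_5 = 70, cx_6 = 380, cy_6 = 290, r_6 = 20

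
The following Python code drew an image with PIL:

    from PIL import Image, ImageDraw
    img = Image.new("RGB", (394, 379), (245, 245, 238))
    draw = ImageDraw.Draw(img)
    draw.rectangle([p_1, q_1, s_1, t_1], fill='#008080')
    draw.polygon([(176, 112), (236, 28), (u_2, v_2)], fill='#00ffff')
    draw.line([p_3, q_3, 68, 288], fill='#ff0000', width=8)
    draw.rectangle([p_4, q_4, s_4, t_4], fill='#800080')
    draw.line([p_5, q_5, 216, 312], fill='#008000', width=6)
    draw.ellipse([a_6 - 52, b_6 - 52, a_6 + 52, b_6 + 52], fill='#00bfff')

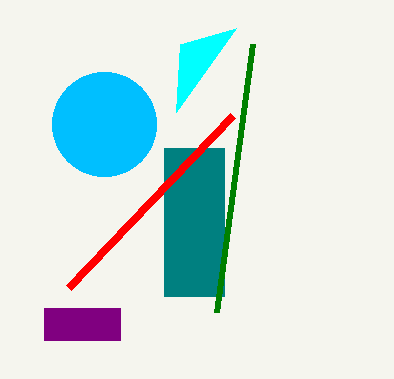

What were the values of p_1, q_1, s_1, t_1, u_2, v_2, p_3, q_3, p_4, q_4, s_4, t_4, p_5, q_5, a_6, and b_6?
p_1 = 164; q_1 = 148; s_1 = 224; t_1 = 296; u_2 = 180; v_2 = 44; p_3 = 232; q_3 = 116; p_4 = 44; q_4 = 308; s_4 = 120; t_4 = 340; p_5 = 252; q_5 = 44; a_6 = 104; b_6 = 124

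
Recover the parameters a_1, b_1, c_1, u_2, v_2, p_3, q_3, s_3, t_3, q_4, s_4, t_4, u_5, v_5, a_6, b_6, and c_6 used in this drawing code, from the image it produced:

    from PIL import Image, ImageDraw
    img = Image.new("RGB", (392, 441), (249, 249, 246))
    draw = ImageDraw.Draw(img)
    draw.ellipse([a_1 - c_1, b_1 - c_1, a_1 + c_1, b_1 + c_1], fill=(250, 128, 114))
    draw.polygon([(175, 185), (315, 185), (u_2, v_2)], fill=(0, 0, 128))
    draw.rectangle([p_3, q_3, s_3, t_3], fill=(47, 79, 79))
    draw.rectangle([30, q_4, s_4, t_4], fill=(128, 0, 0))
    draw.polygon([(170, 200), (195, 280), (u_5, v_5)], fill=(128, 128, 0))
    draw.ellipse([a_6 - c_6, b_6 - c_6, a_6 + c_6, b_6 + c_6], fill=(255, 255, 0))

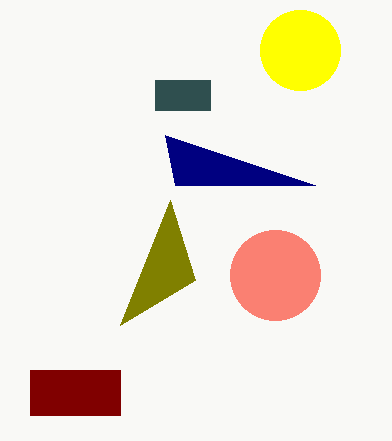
a_1 = 275, b_1 = 275, c_1 = 45, u_2 = 165, v_2 = 135, p_3 = 155, q_3 = 80, s_3 = 210, t_3 = 110, q_4 = 370, s_4 = 120, t_4 = 415, u_5 = 120, v_5 = 325, a_6 = 300, b_6 = 50, c_6 = 40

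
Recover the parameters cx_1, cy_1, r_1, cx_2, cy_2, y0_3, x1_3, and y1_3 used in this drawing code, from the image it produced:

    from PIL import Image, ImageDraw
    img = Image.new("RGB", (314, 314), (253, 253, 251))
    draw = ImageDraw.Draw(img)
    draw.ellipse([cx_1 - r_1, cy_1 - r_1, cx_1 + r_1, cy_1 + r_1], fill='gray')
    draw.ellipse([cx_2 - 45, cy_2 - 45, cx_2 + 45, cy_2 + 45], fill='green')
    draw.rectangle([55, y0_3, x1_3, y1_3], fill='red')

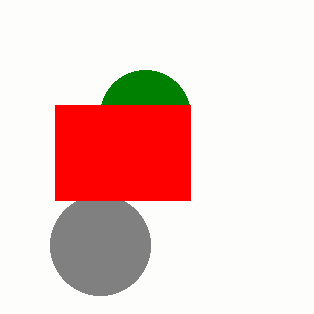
cx_1 = 100; cy_1 = 245; r_1 = 50; cx_2 = 145; cy_2 = 115; y0_3 = 105; x1_3 = 190; y1_3 = 200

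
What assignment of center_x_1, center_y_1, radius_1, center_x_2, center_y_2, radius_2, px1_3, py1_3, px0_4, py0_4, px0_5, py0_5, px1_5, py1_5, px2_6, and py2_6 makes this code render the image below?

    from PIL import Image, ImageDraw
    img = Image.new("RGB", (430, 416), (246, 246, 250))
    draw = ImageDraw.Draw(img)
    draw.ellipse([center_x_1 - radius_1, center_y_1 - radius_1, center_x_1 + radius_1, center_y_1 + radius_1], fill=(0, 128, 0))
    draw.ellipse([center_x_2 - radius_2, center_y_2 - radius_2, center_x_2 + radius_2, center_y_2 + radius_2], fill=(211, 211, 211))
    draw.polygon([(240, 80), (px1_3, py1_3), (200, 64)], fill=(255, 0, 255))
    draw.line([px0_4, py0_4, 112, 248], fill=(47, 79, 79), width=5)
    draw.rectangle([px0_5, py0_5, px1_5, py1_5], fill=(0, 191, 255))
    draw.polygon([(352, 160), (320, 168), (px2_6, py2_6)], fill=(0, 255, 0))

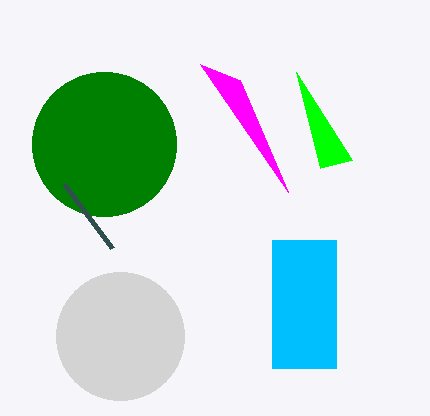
center_x_1 = 104
center_y_1 = 144
radius_1 = 72
center_x_2 = 120
center_y_2 = 336
radius_2 = 64
px1_3 = 288
py1_3 = 192
px0_4 = 64
py0_4 = 184
px0_5 = 272
py0_5 = 240
px1_5 = 336
py1_5 = 368
px2_6 = 296
py2_6 = 72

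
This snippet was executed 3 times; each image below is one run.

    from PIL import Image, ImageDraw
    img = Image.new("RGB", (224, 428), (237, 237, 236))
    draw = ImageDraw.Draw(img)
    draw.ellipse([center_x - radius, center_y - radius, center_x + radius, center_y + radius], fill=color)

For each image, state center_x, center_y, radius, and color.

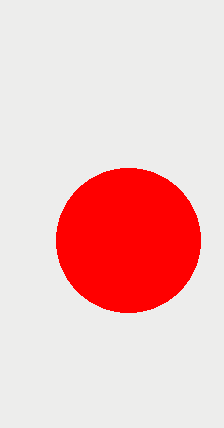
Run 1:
center_x = 128, center_y = 240, radius = 72, color = 'red'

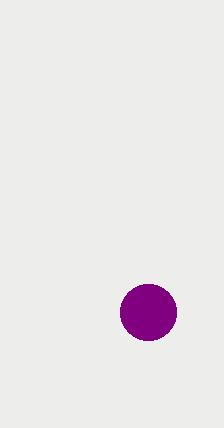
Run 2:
center_x = 148, center_y = 312, radius = 28, color = 'purple'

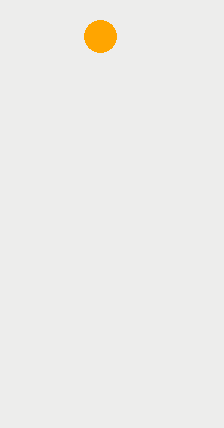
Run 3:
center_x = 100; center_y = 36; radius = 16; color = 'orange'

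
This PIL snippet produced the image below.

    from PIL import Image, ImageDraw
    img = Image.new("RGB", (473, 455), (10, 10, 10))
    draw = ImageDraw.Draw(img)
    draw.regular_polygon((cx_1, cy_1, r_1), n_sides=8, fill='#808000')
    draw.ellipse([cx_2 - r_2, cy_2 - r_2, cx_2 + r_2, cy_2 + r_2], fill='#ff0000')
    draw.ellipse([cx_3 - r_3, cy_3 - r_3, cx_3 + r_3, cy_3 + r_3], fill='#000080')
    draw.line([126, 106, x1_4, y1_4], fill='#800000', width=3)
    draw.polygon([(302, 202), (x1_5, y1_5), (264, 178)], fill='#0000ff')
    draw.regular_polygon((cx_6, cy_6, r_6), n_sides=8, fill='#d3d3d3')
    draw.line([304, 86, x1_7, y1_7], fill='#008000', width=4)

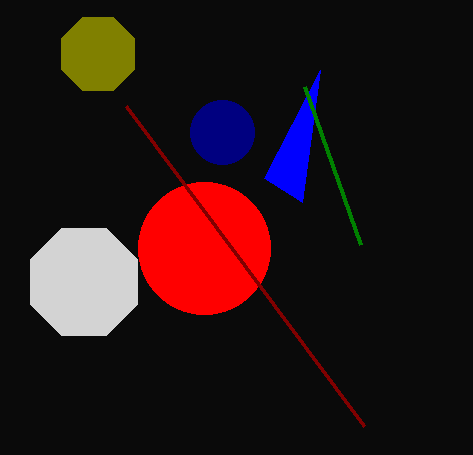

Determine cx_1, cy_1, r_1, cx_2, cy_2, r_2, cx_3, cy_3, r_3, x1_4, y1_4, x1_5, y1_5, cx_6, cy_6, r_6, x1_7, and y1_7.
cx_1 = 98; cy_1 = 54; r_1 = 40; cx_2 = 204; cy_2 = 248; r_2 = 66; cx_3 = 222; cy_3 = 132; r_3 = 32; x1_4 = 364; y1_4 = 426; x1_5 = 320; y1_5 = 70; cx_6 = 84; cy_6 = 282; r_6 = 58; x1_7 = 360; y1_7 = 244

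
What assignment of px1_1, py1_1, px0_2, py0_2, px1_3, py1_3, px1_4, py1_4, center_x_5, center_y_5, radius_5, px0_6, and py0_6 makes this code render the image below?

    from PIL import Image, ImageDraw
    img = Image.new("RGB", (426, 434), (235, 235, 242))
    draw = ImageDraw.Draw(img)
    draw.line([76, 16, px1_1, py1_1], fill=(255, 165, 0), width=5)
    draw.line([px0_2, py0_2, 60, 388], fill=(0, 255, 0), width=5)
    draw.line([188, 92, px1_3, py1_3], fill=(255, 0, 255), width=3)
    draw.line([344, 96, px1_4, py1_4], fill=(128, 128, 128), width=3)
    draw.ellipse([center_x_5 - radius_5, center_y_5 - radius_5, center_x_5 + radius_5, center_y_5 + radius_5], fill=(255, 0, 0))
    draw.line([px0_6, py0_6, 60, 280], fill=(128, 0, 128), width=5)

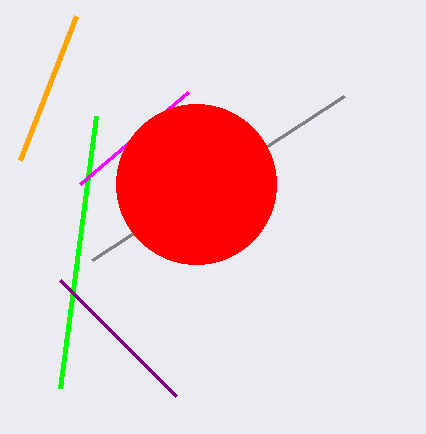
px1_1 = 20, py1_1 = 160, px0_2 = 96, py0_2 = 116, px1_3 = 80, py1_3 = 184, px1_4 = 92, py1_4 = 260, center_x_5 = 196, center_y_5 = 184, radius_5 = 80, px0_6 = 176, py0_6 = 396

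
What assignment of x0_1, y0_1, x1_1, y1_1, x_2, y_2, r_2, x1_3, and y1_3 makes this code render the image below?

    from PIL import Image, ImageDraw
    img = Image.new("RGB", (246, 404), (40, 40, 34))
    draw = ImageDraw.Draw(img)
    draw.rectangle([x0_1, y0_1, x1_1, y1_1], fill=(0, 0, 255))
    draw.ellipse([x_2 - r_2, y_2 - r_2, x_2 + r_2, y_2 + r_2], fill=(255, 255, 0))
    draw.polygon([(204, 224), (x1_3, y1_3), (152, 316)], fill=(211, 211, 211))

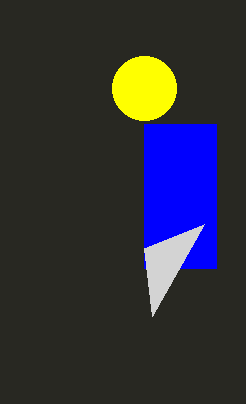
x0_1 = 144
y0_1 = 124
x1_1 = 216
y1_1 = 268
x_2 = 144
y_2 = 88
r_2 = 32
x1_3 = 144
y1_3 = 248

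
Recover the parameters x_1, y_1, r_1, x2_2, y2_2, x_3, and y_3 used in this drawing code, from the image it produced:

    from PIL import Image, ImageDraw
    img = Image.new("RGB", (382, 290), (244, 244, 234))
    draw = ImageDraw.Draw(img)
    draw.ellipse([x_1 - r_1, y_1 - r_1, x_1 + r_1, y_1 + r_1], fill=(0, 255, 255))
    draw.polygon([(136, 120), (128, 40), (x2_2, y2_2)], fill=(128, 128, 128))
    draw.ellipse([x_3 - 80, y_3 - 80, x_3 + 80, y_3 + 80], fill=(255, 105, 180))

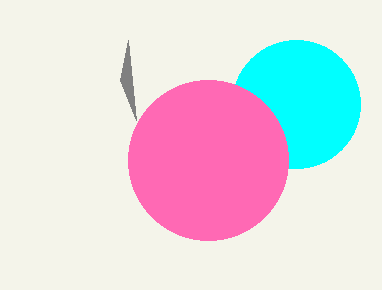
x_1 = 296
y_1 = 104
r_1 = 64
x2_2 = 120
y2_2 = 80
x_3 = 208
y_3 = 160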